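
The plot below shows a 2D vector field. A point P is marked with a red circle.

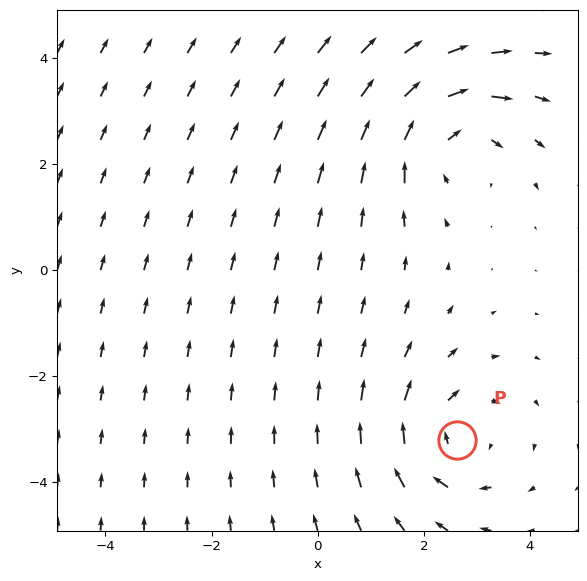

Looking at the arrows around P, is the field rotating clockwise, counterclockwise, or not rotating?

clockwise

Near P at (2.6, -3.2) the arrows circulate clockwise. The curl (z-component) there is about -4; negative curl means clockwise rotation.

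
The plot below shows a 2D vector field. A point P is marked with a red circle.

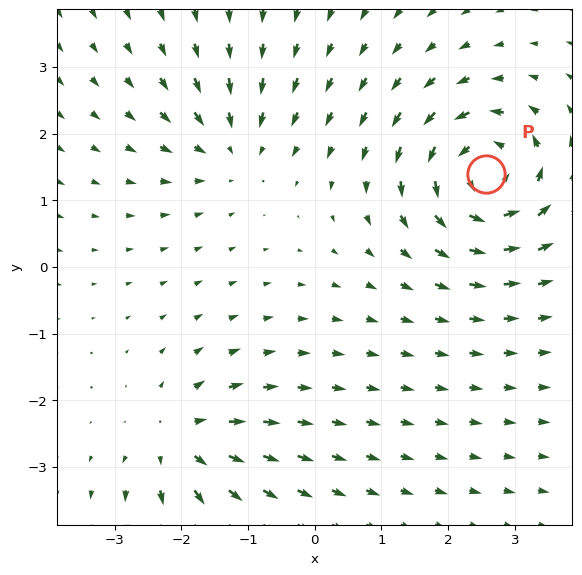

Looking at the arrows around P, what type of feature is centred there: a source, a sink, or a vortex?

At P (2.6, 1.4) the arrows circulate counterclockwise. Divergence ≈0, curl about +7 — near-zero divergence with nonzero curl is a vortex.

vortex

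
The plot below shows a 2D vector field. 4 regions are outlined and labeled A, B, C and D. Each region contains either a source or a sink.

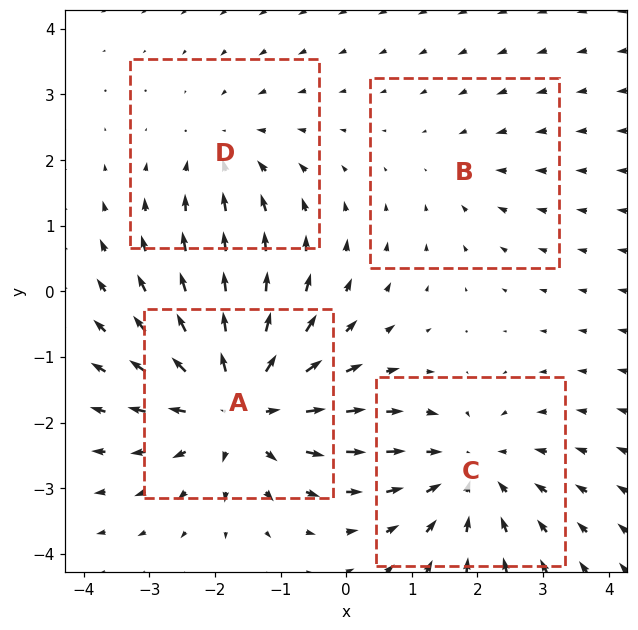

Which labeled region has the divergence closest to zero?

Divergence at each region's feature centre — A: about +6, B: about -2, C: about -4, D: about -3. Region B is closest to zero.

B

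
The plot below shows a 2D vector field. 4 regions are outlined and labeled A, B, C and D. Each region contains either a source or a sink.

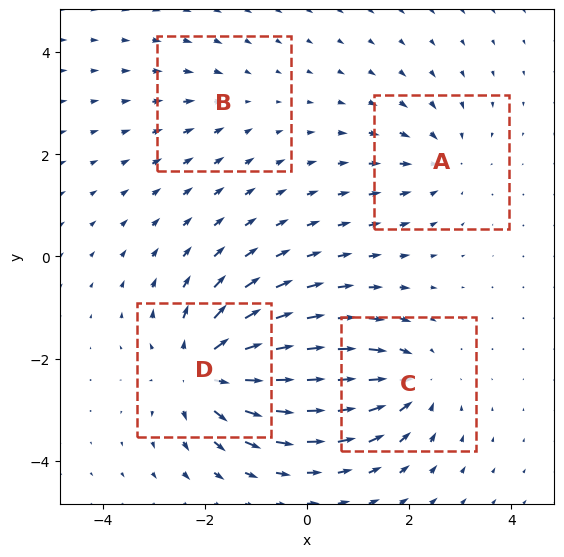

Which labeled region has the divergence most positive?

Divergence at each region's feature centre — A: about -4, B: about -2, C: about -5, D: about +7. Region D is most positive.

D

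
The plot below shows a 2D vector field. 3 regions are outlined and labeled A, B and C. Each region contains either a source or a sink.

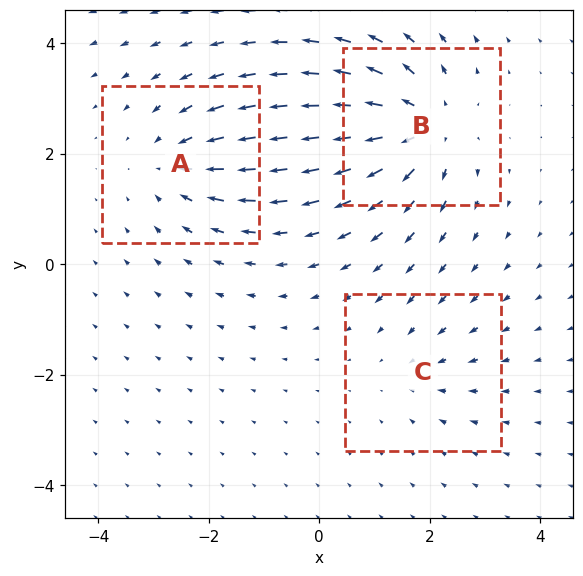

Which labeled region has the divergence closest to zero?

C

Divergence at each region's feature centre — A: about -3, B: about +4, C: about -2. Region C is closest to zero.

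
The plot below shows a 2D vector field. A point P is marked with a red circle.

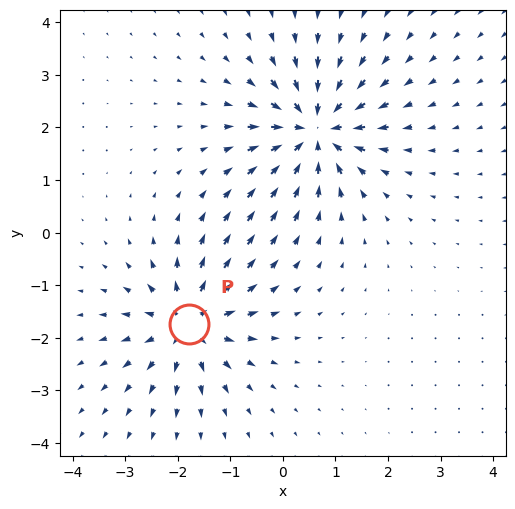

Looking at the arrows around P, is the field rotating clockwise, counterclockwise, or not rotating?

Near P at (-1.8, -1.7) the arrows show no circulation. The curl there is ≈0.

not rotating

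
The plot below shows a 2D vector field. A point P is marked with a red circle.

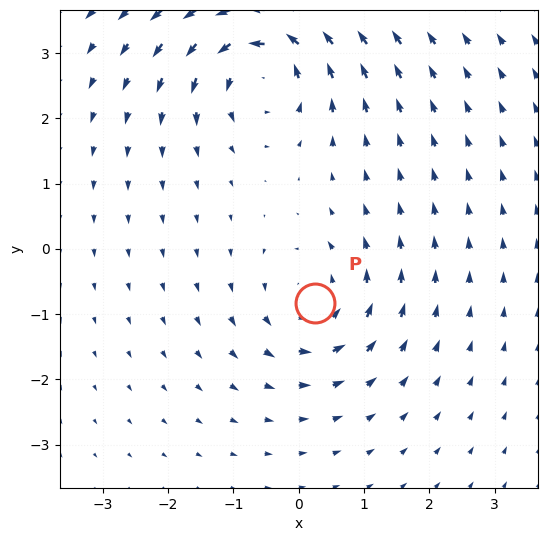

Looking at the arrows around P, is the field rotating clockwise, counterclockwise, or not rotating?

counterclockwise

Near P at (0.2, -0.8) the arrows circulate counterclockwise. The curl (z-component) there is about +4; positive curl means counterclockwise rotation.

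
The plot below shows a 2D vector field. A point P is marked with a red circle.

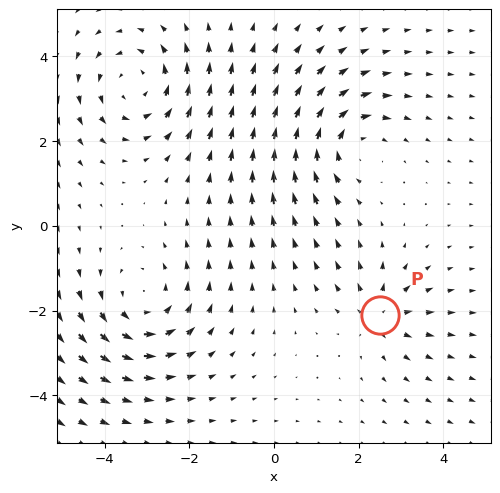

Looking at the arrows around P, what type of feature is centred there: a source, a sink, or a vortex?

source

At P (2.5, -2.1) the arrows spread outward. Divergence about +4, curl ≈0 — positive divergence with near-zero curl is a source.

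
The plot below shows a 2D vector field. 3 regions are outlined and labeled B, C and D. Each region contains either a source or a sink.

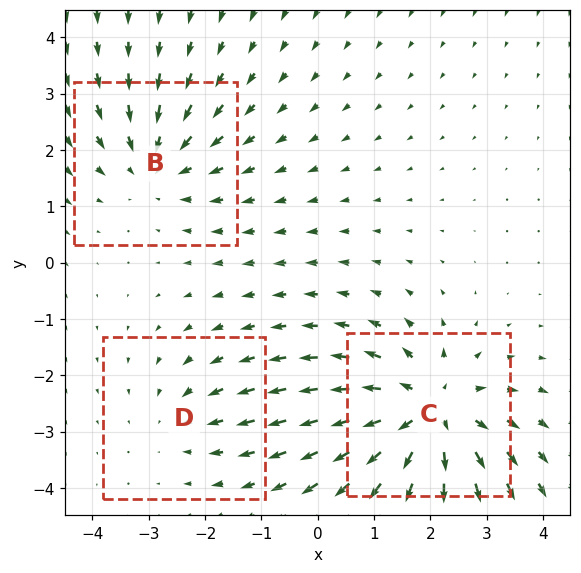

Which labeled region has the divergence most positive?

C

Divergence at each region's feature centre — B: about -3, C: about +5, D: about -2. Region C is most positive.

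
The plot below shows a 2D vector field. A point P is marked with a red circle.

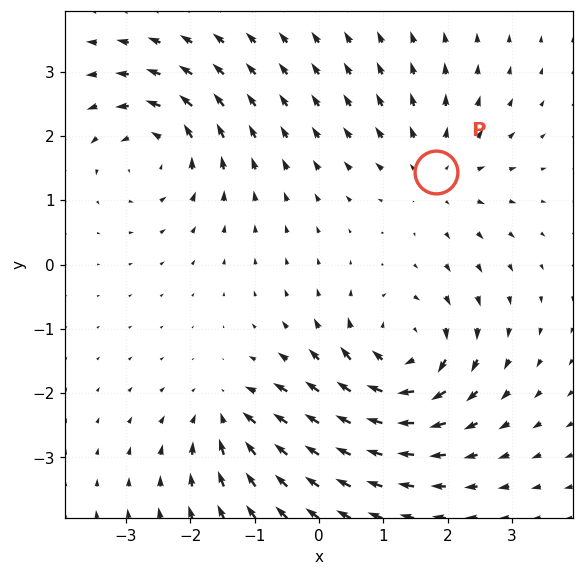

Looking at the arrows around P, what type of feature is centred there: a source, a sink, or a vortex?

source

At P (1.8, 1.4) the arrows spread outward. Divergence about +4, curl ≈0 — positive divergence with near-zero curl is a source.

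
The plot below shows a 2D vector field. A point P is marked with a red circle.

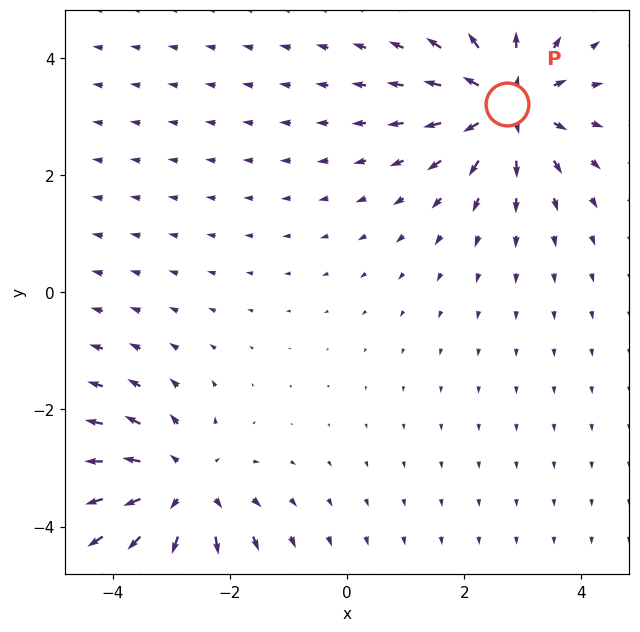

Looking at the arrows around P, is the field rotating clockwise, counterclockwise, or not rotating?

not rotating

Near P at (2.7, 3.2) the arrows show no circulation. The curl there is ≈0.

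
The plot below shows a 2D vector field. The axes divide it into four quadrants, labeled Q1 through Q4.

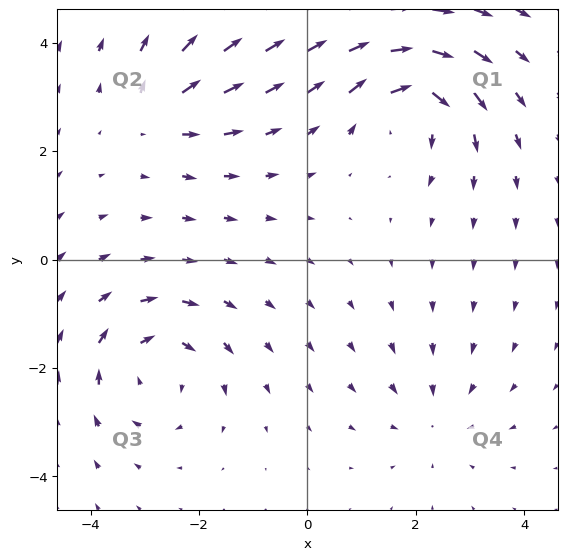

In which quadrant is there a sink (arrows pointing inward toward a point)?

Q4

The sink sits at approximately (2.4, -2.9), which lies in quadrant Q4. The divergence there is about -3, negative as expected for a sink.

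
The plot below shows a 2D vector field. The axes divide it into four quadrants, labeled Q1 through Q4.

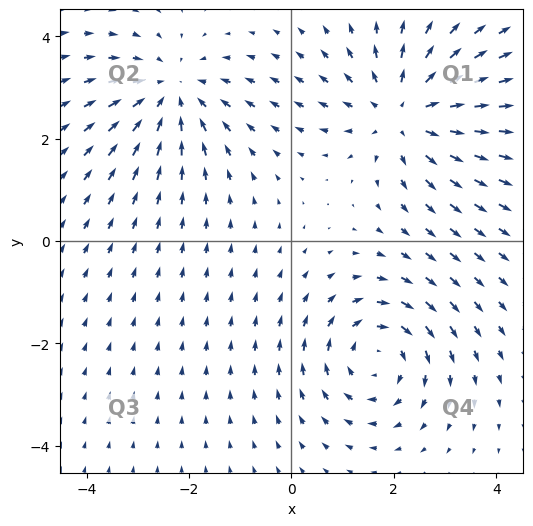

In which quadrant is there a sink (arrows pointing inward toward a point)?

Q2

The sink sits at approximately (-2.3, 2.9), which lies in quadrant Q2. The divergence there is about -4, negative as expected for a sink.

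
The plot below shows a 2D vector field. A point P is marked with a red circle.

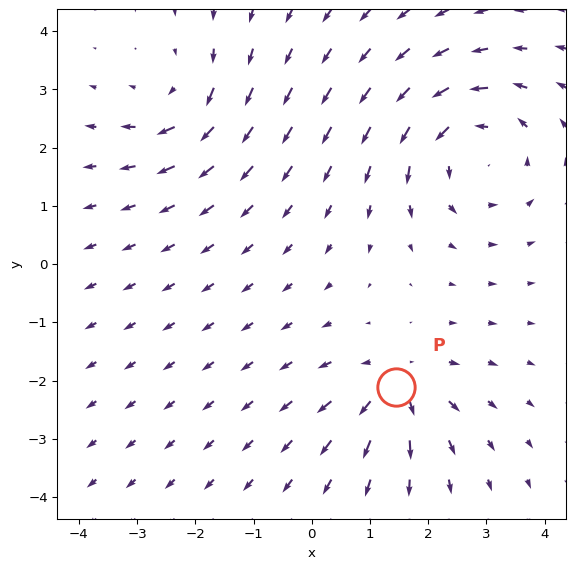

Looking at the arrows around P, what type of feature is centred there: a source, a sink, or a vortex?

source

At P (1.5, -2.1) the arrows spread outward. Divergence about +4, curl ≈0 — positive divergence with near-zero curl is a source.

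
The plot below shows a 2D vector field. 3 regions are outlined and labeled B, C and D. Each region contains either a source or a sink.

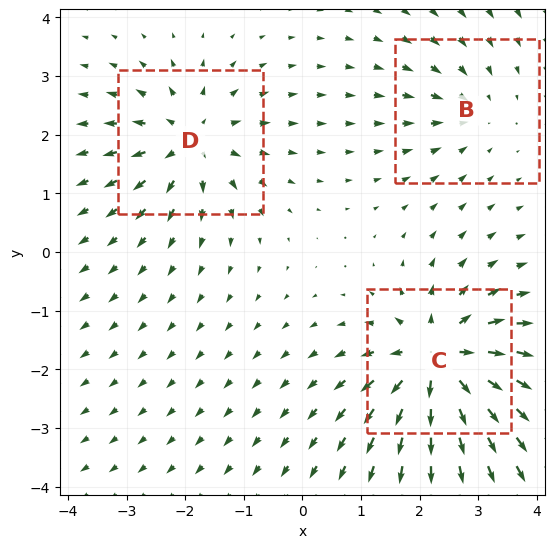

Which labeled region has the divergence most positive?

Divergence at each region's feature centre — B: about -2, C: about +6, D: about +4. Region C is most positive.

C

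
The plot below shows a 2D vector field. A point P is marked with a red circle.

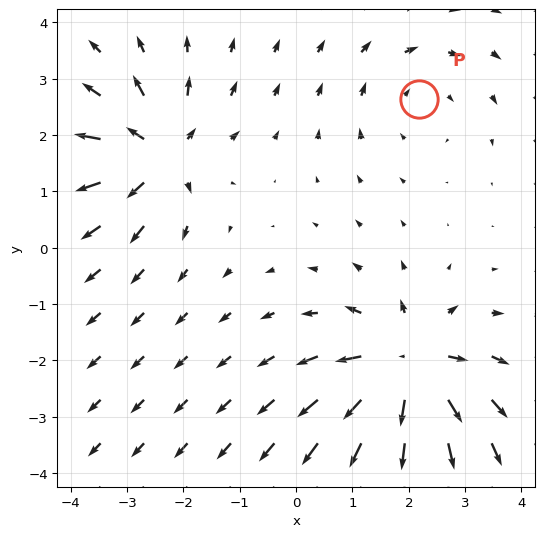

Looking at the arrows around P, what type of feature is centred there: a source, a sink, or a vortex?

vortex

At P (2.2, 2.6) the arrows circulate clockwise. Divergence ≈0, curl about -2 — near-zero divergence with nonzero curl is a vortex.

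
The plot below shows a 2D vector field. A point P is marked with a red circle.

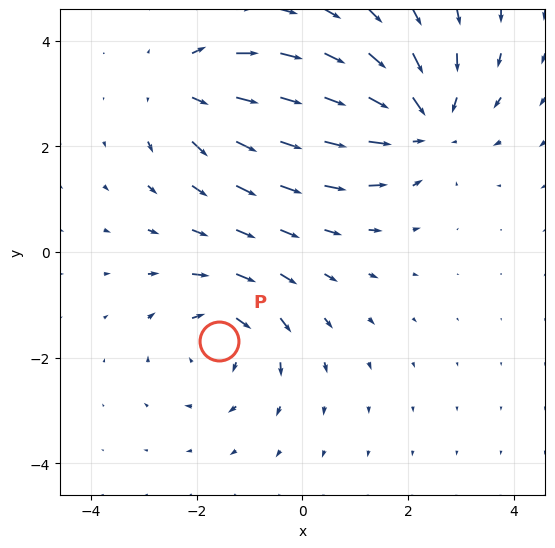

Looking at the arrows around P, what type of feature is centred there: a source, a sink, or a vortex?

At P (-1.6, -1.7) the arrows circulate clockwise. Divergence ≈0, curl about -3 — near-zero divergence with nonzero curl is a vortex.

vortex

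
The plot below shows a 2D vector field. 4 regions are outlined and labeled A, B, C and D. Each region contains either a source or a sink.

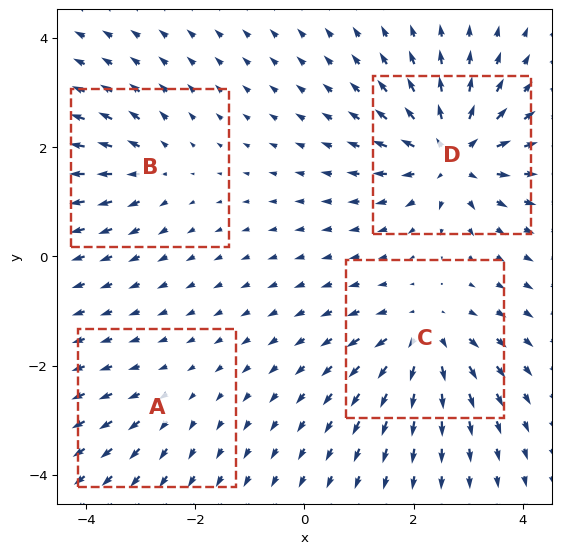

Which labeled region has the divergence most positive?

Divergence at each region's feature centre — A: about +2, B: about +4, C: about +6, D: about +9. Region D is most positive.

D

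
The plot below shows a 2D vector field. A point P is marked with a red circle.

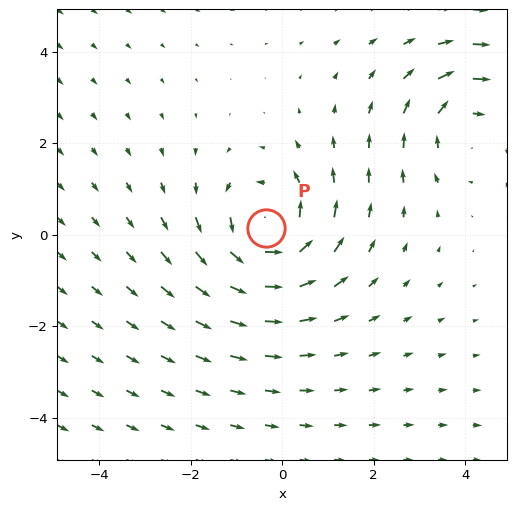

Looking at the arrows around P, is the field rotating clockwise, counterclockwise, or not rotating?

Near P at (-0.4, 0.1) the arrows circulate counterclockwise. The curl (z-component) there is about +4; positive curl means counterclockwise rotation.

counterclockwise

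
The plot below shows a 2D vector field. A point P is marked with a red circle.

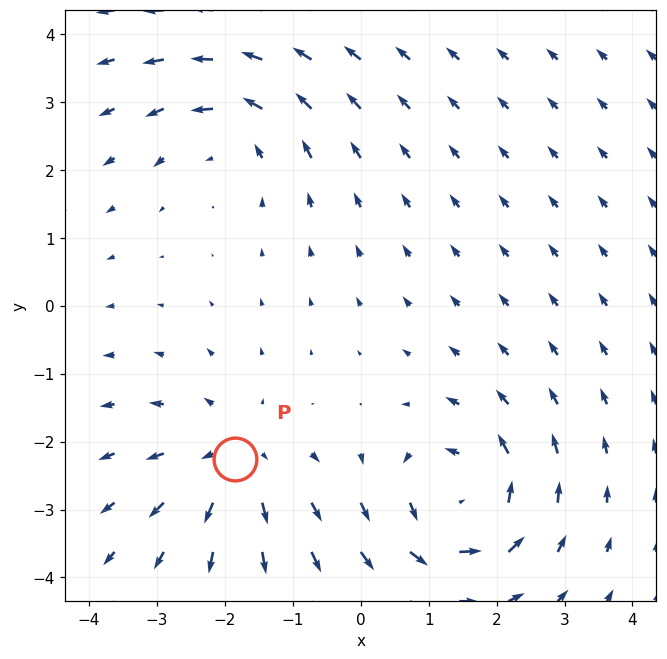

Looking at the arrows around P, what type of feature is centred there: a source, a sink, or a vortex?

At P (-1.9, -2.3) the arrows spread outward. Divergence about +4, curl ≈0 — positive divergence with near-zero curl is a source.

source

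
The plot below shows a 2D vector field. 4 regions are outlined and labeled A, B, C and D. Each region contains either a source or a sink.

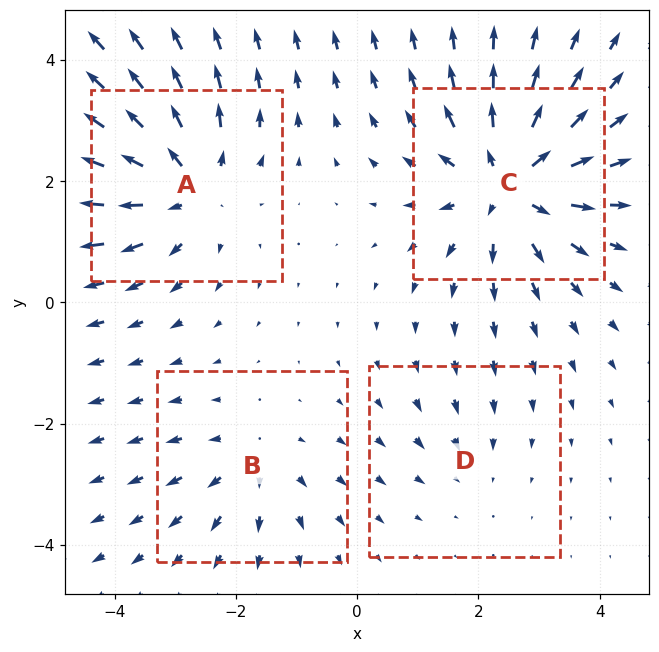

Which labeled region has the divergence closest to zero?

Divergence at each region's feature centre — A: about +5, B: about +3, C: about +7, D: about -2. Region D is closest to zero.

D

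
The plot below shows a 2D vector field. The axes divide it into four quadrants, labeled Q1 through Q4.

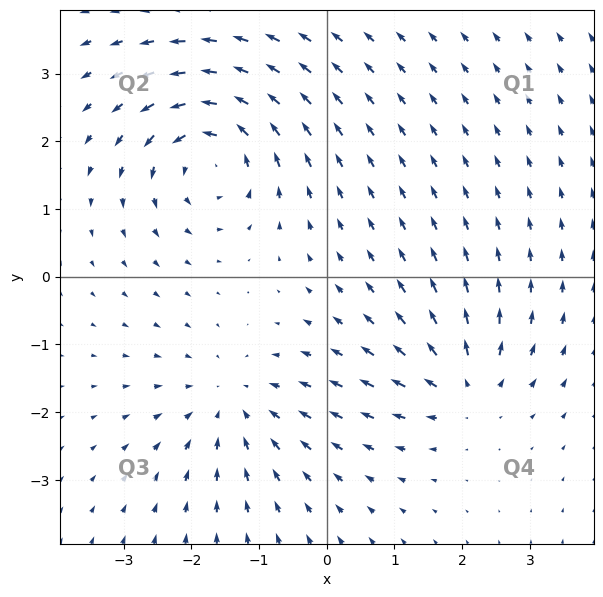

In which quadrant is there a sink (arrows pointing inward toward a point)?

Q3

The sink sits at approximately (-1.4, -1.9), which lies in quadrant Q3. The divergence there is about -3, negative as expected for a sink.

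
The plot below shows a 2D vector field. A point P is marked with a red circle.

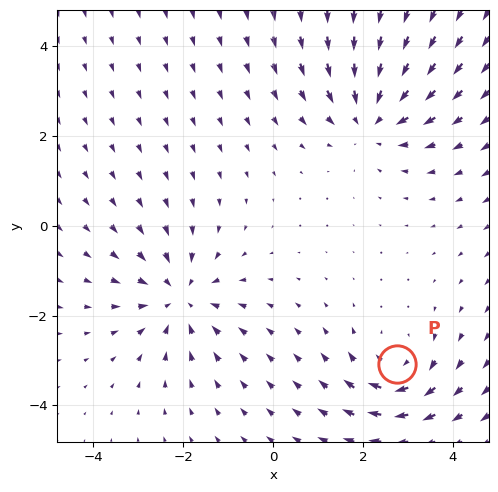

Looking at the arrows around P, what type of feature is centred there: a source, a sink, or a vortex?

At P (2.8, -3.1) the arrows circulate clockwise. Divergence ≈0, curl about -4 — near-zero divergence with nonzero curl is a vortex.

vortex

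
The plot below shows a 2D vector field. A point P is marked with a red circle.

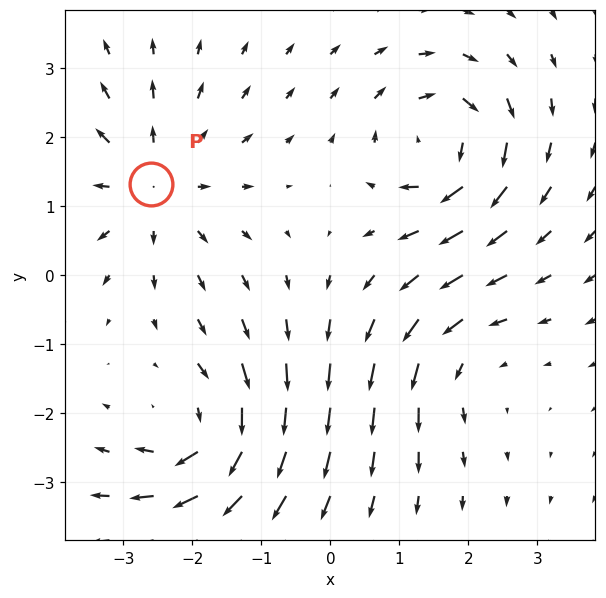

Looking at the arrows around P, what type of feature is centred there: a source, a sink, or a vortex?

At P (-2.6, 1.3) the arrows spread outward. Divergence about +4, curl ≈0 — positive divergence with near-zero curl is a source.

source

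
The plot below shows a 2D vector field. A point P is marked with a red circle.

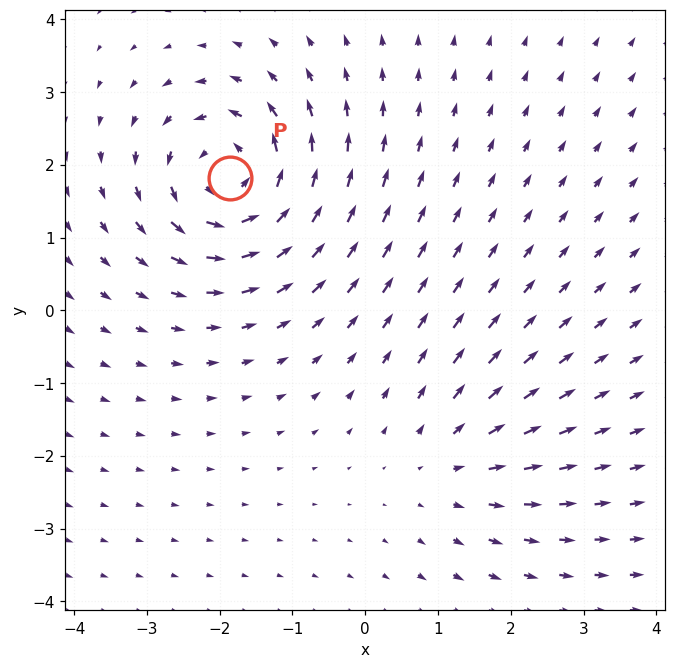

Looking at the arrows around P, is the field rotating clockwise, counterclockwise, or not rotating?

Near P at (-1.9, 1.8) the arrows circulate counterclockwise. The curl (z-component) there is about +5; positive curl means counterclockwise rotation.

counterclockwise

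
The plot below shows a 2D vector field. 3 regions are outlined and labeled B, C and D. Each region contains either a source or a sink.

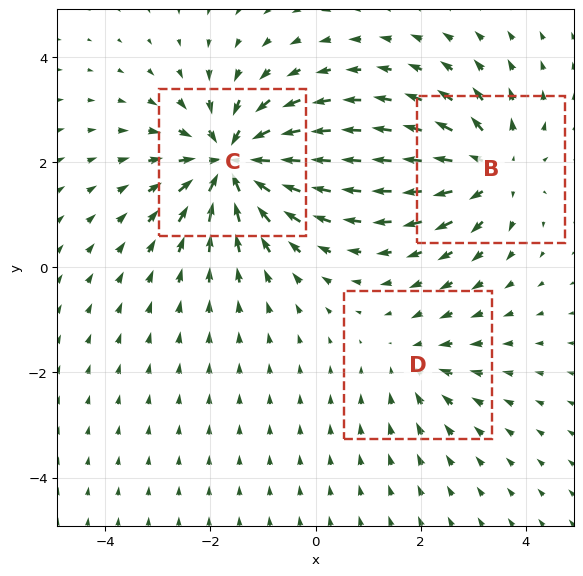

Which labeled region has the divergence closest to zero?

D

Divergence at each region's feature centre — B: about +4, C: about -6, D: about -2. Region D is closest to zero.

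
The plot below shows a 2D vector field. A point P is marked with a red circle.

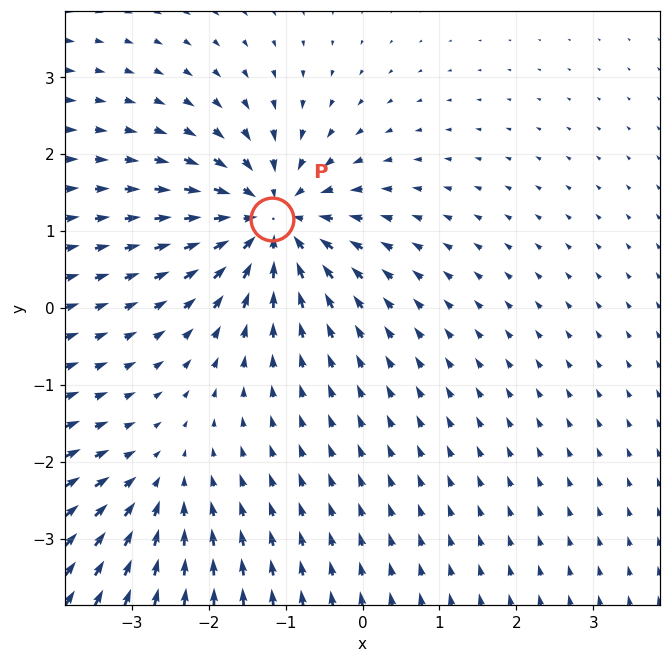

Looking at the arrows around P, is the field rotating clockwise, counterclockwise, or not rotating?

not rotating

Near P at (-1.2, 1.2) the arrows show no circulation. The curl there is ≈0.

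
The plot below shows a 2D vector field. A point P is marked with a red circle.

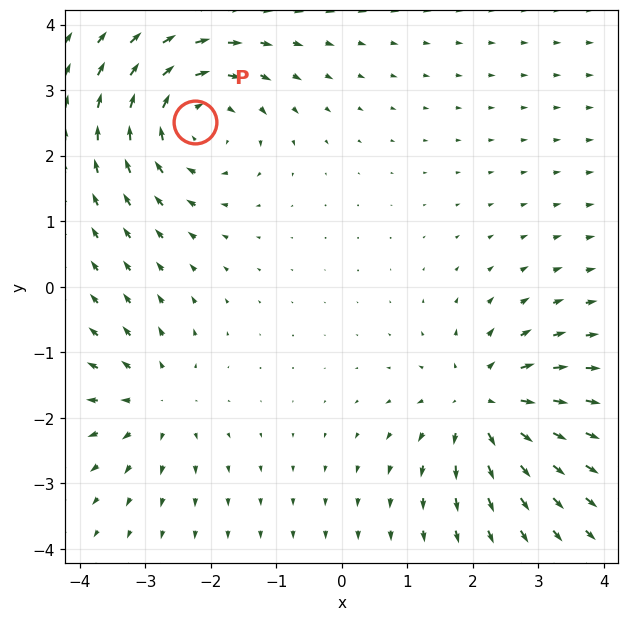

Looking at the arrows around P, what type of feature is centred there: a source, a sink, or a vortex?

At P (-2.2, 2.5) the arrows circulate clockwise. Divergence ≈0, curl about -5 — near-zero divergence with nonzero curl is a vortex.

vortex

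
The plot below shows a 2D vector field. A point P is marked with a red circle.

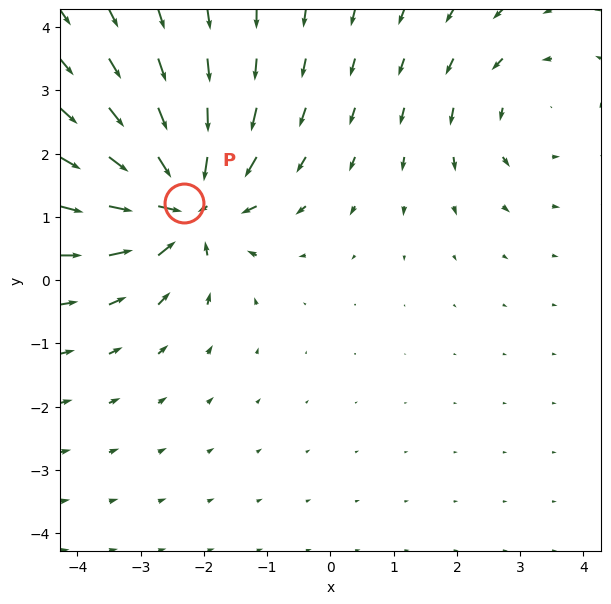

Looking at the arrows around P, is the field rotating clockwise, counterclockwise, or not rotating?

Near P at (-2.3, 1.2) the arrows show no circulation. The curl there is ≈0.

not rotating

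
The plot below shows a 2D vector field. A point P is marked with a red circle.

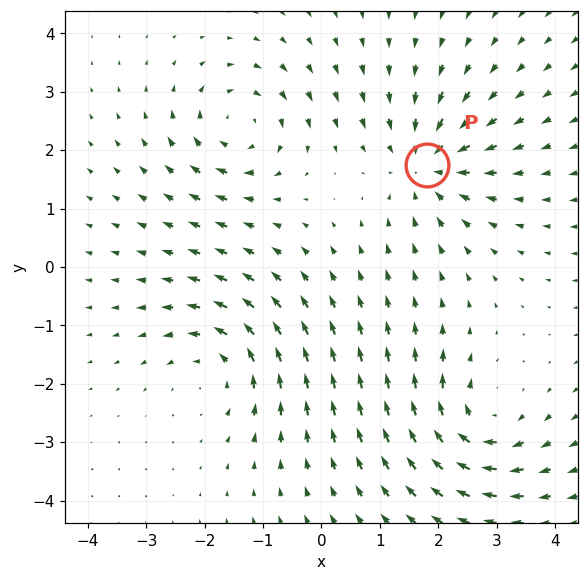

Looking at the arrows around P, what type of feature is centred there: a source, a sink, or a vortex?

sink

At P (1.8, 1.8) the arrows converge inward. Divergence about -6, curl ≈0 — negative divergence with near-zero curl is a sink.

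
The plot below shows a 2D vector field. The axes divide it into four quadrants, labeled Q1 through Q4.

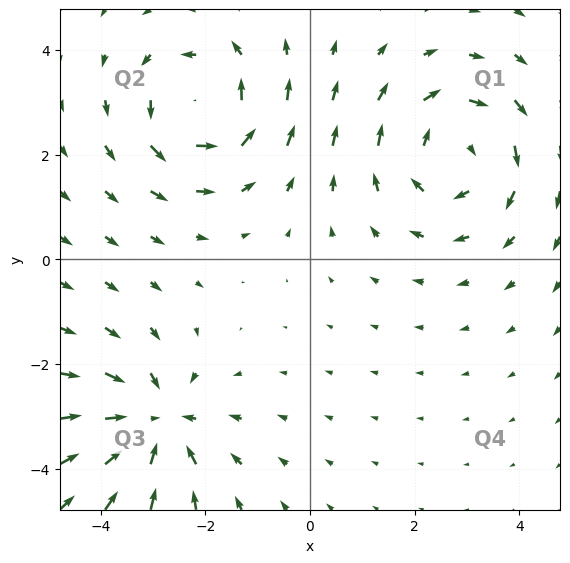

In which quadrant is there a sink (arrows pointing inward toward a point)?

Q3

The sink sits at approximately (-3.0, -3.1), which lies in quadrant Q3. The divergence there is about -5, negative as expected for a sink.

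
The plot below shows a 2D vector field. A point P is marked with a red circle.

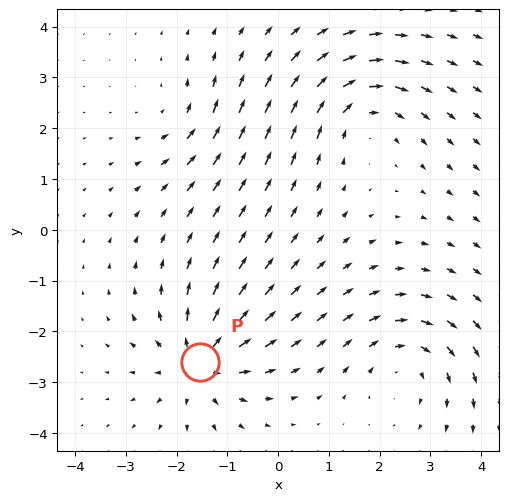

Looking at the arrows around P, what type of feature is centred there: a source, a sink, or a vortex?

source

At P (-1.5, -2.6) the arrows spread outward. Divergence about +6, curl ≈0 — positive divergence with near-zero curl is a source.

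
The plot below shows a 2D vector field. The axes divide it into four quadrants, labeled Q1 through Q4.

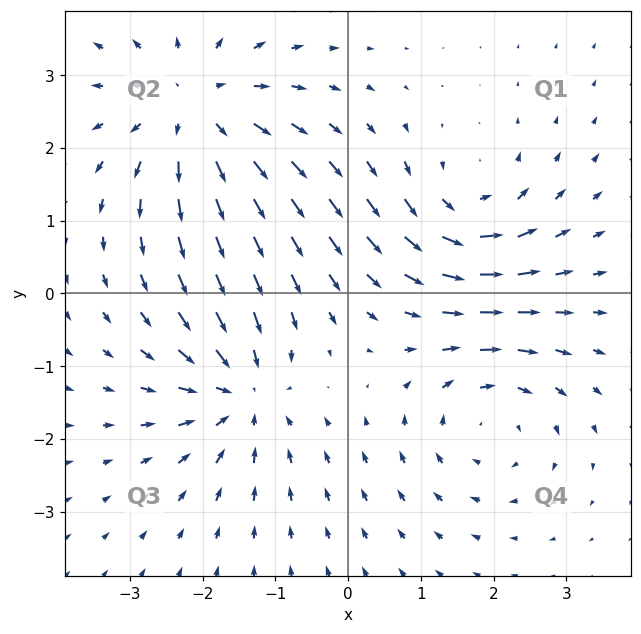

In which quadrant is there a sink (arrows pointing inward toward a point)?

Q3

The sink sits at approximately (-1.5, -1.4), which lies in quadrant Q3. The divergence there is about -4, negative as expected for a sink.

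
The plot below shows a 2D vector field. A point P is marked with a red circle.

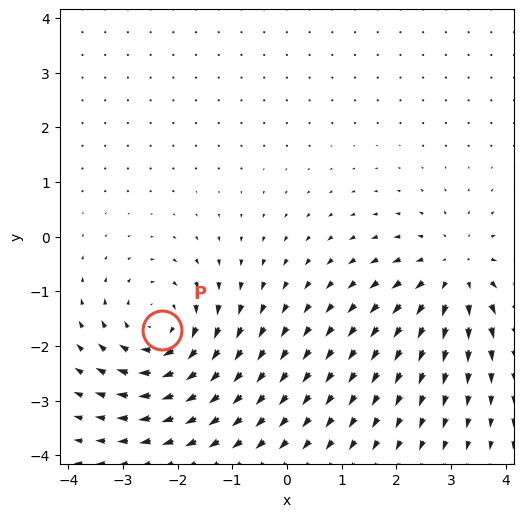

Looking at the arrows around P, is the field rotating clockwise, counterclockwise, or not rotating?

clockwise

Near P at (-2.3, -1.7) the arrows circulate clockwise. The curl (z-component) there is about -4; negative curl means clockwise rotation.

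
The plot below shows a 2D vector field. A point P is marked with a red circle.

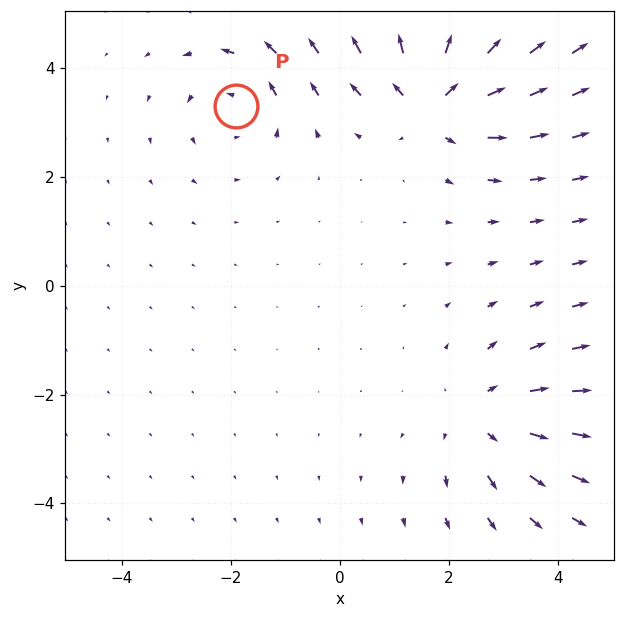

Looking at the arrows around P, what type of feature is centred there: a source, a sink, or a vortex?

At P (-1.9, 3.3) the arrows circulate counterclockwise. Divergence ≈0, curl about +4 — near-zero divergence with nonzero curl is a vortex.

vortex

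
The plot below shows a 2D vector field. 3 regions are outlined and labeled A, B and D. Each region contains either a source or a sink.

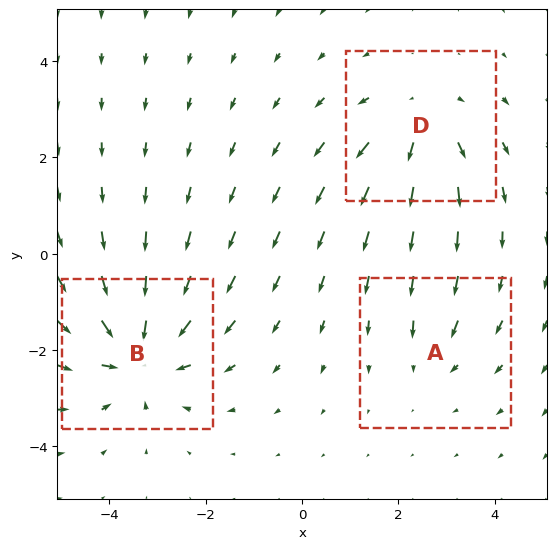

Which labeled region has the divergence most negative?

B

Divergence at each region's feature centre — A: about -2, B: about -4, D: about +3. Region B is most negative.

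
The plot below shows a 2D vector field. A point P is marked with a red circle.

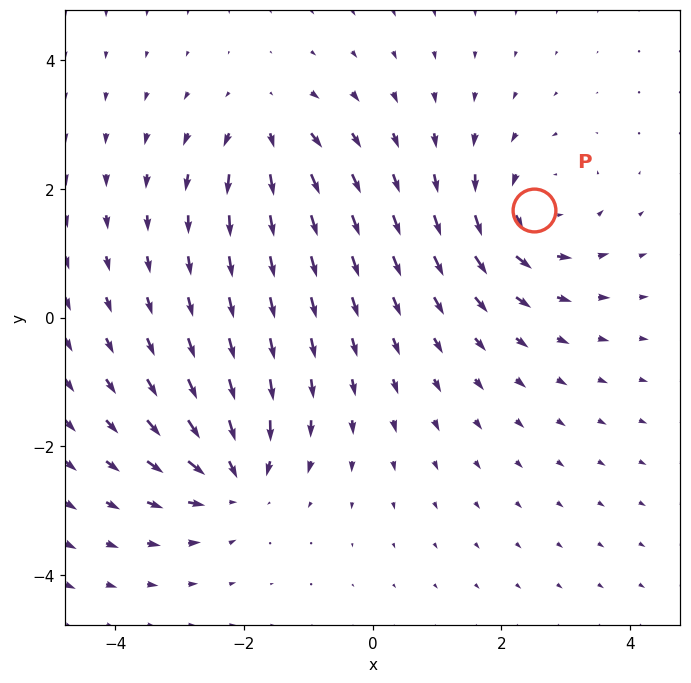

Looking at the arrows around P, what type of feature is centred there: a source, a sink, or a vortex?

At P (2.5, 1.7) the arrows circulate counterclockwise. Divergence ≈0, curl about +5 — near-zero divergence with nonzero curl is a vortex.

vortex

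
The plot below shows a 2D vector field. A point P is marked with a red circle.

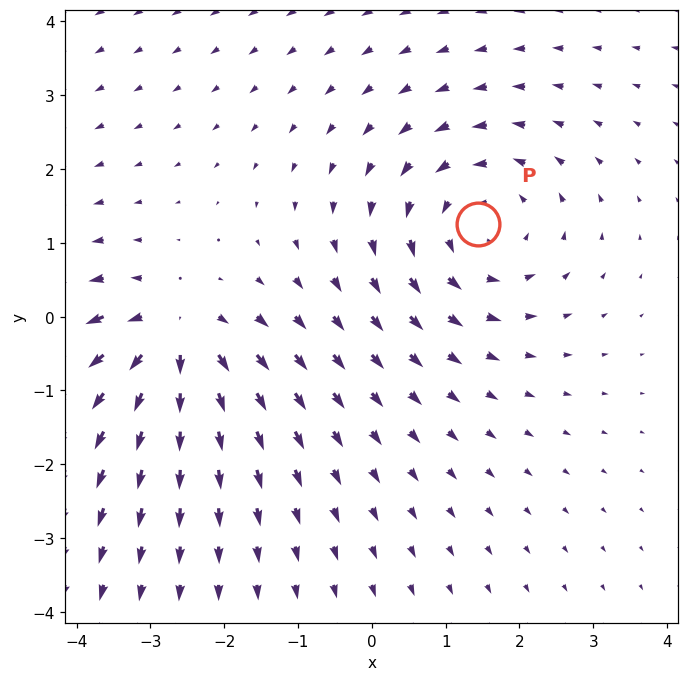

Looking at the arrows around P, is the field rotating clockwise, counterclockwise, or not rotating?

Near P at (1.4, 1.3) the arrows circulate counterclockwise. The curl (z-component) there is about +4; positive curl means counterclockwise rotation.

counterclockwise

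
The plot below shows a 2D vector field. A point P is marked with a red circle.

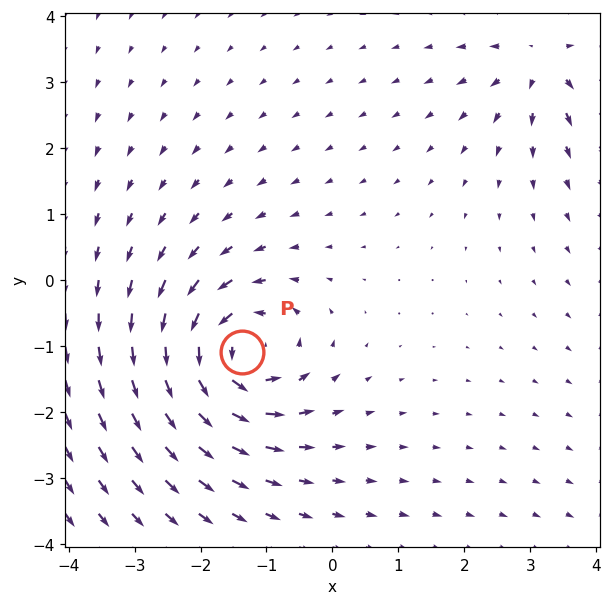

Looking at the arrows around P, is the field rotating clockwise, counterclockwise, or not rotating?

counterclockwise

Near P at (-1.4, -1.1) the arrows circulate counterclockwise. The curl (z-component) there is about +7; positive curl means counterclockwise rotation.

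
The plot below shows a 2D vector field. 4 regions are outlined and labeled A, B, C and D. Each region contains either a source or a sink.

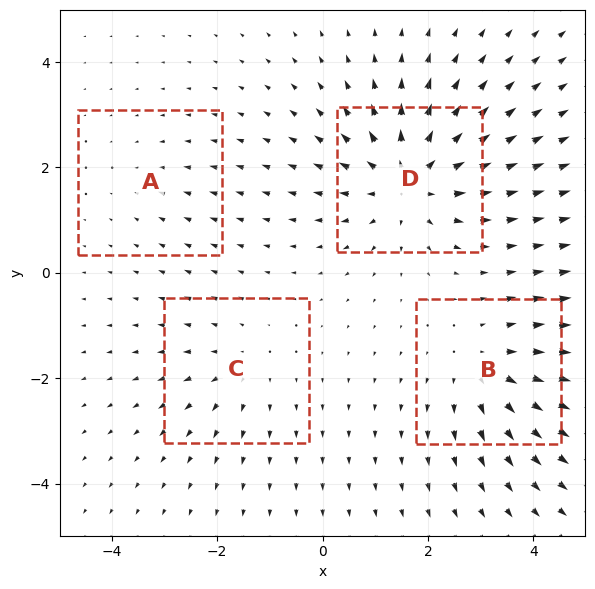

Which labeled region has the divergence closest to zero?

Divergence at each region's feature centre — A: about -2, B: about +4, C: about +3, D: about +6. Region A is closest to zero.

A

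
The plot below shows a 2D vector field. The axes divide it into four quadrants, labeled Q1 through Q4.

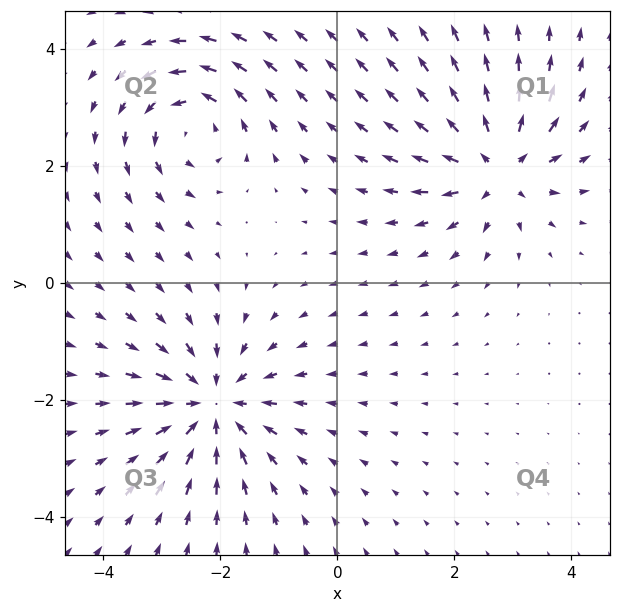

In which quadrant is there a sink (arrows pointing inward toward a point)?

Q3

The sink sits at approximately (-2.1, -2.1), which lies in quadrant Q3. The divergence there is about -5, negative as expected for a sink.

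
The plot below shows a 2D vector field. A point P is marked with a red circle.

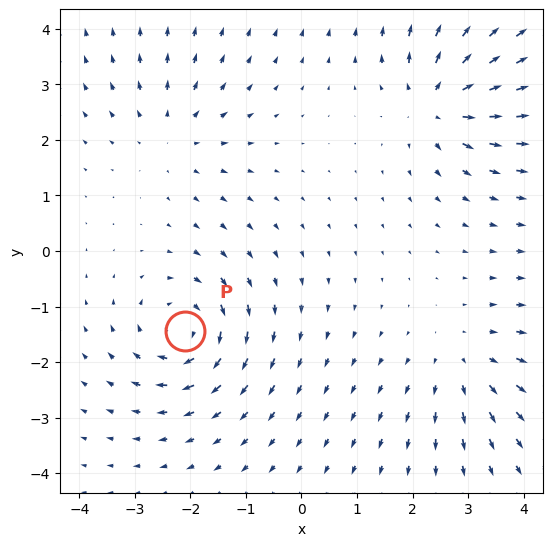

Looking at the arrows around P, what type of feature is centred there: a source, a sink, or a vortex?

vortex

At P (-2.1, -1.4) the arrows circulate clockwise. Divergence ≈0, curl about -5 — near-zero divergence with nonzero curl is a vortex.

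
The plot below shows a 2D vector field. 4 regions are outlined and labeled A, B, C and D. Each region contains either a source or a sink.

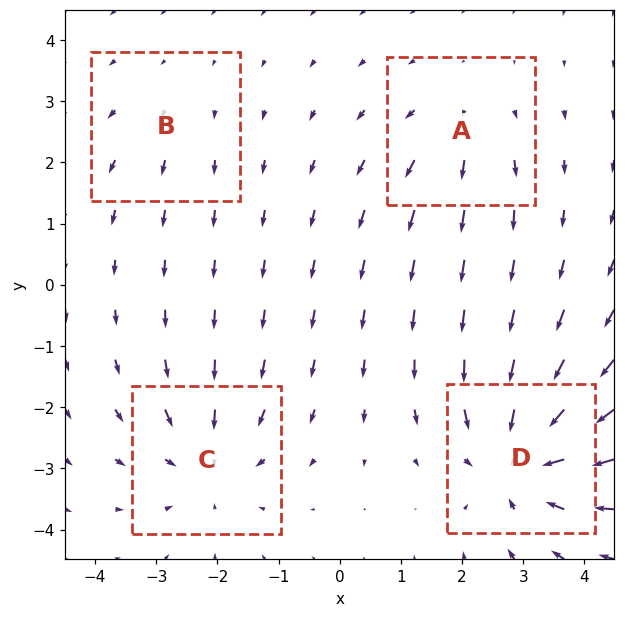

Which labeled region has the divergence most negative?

Divergence at each region's feature centre — A: about +3, B: about +2, C: about -4, D: about -6. Region D is most negative.

D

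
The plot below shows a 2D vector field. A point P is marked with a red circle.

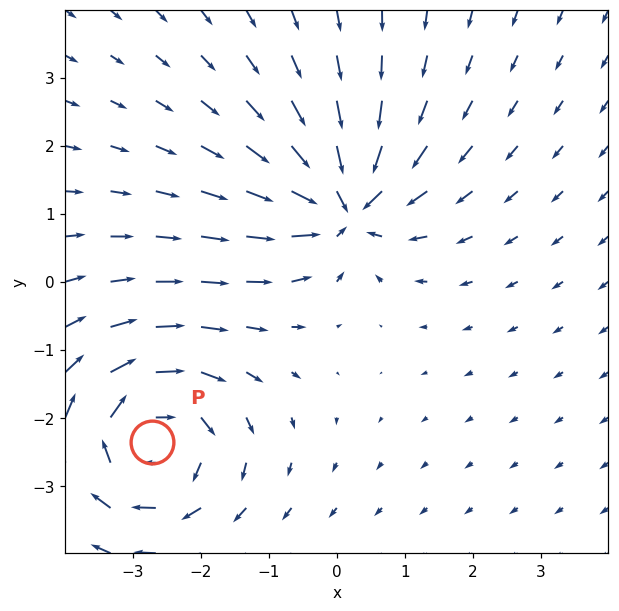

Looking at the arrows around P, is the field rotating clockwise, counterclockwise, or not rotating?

clockwise

Near P at (-2.7, -2.4) the arrows circulate clockwise. The curl (z-component) there is about -5; negative curl means clockwise rotation.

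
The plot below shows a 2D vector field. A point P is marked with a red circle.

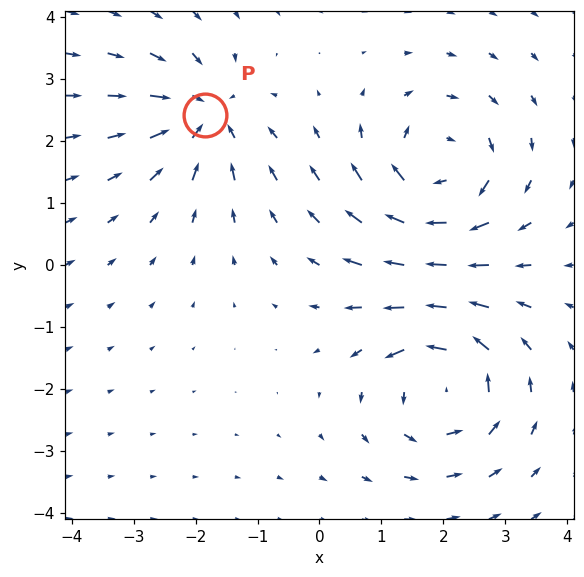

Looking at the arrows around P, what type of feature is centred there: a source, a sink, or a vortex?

At P (-1.9, 2.4) the arrows converge inward. Divergence about -5, curl ≈0 — negative divergence with near-zero curl is a sink.

sink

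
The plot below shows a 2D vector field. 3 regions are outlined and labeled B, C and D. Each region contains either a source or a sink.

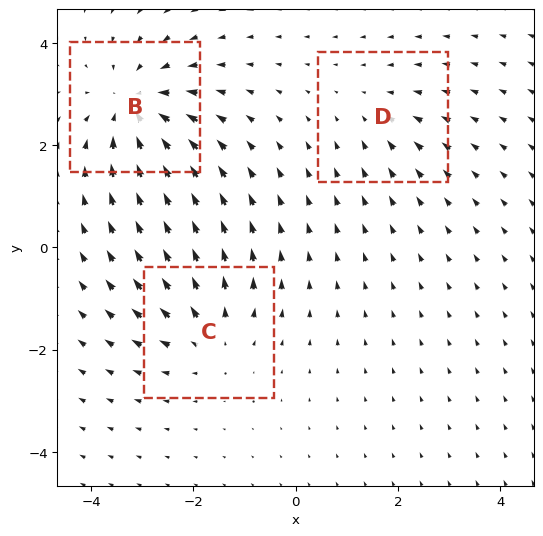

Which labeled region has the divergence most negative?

Divergence at each region's feature centre — B: about -4, C: about +3, D: about -2. Region B is most negative.

B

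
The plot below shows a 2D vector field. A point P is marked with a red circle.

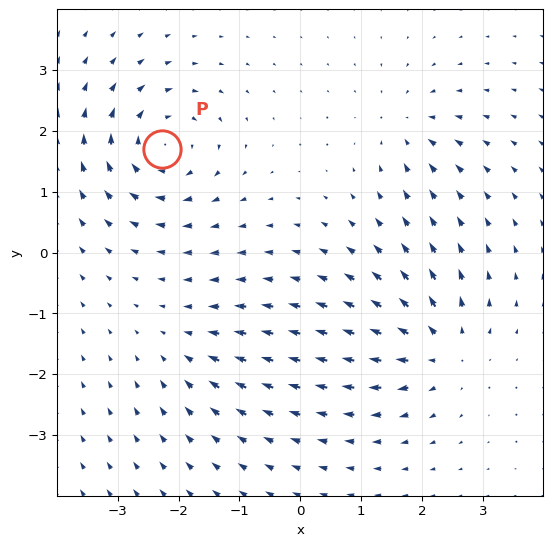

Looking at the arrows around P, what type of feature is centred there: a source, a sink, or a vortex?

At P (-2.3, 1.7) the arrows circulate clockwise. Divergence ≈0, curl about -6 — near-zero divergence with nonzero curl is a vortex.

vortex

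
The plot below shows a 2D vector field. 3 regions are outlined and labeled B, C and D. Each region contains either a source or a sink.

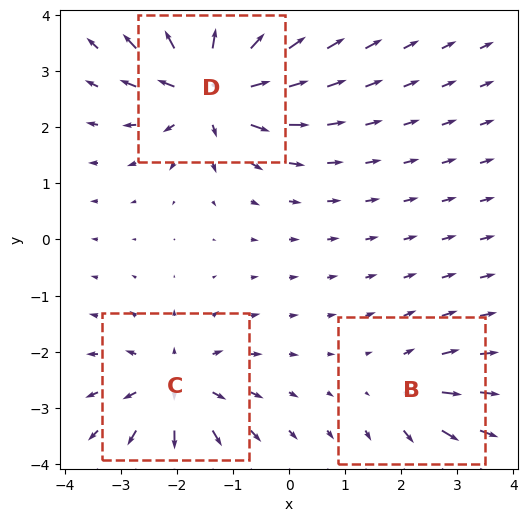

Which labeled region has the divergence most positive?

Divergence at each region's feature centre — B: about +3, C: about +4, D: about +6. Region D is most positive.

D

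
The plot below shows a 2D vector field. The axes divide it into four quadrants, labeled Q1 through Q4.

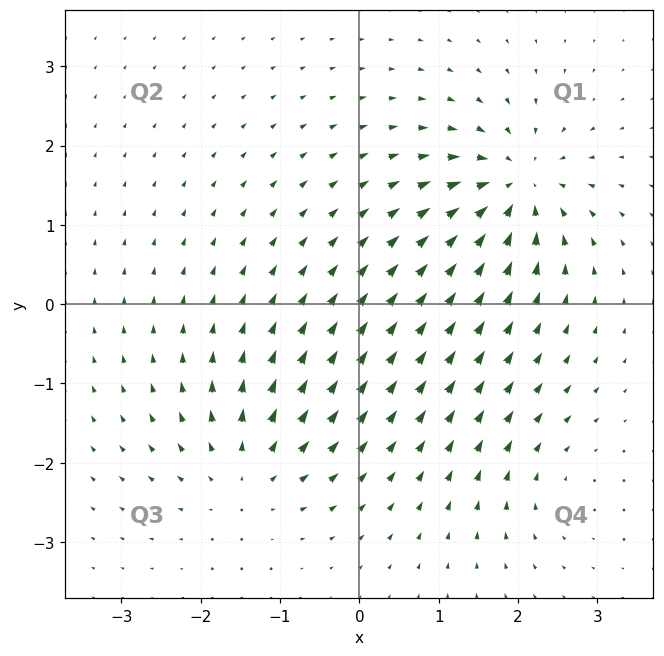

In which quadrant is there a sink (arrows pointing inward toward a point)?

Q1

The sink sits at approximately (2.0, 1.5), which lies in quadrant Q1. The divergence there is about -7, negative as expected for a sink.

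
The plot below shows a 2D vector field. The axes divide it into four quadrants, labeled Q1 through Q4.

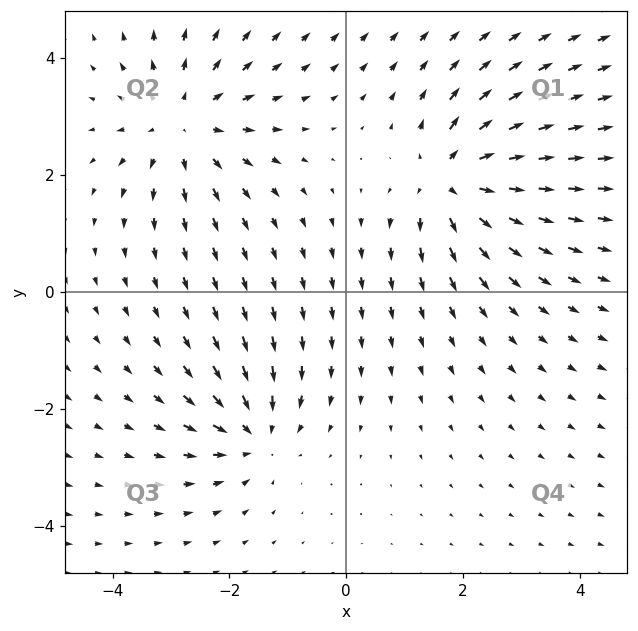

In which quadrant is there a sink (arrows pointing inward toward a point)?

Q3

The sink sits at approximately (-1.6, -2.4), which lies in quadrant Q3. The divergence there is about -5, negative as expected for a sink.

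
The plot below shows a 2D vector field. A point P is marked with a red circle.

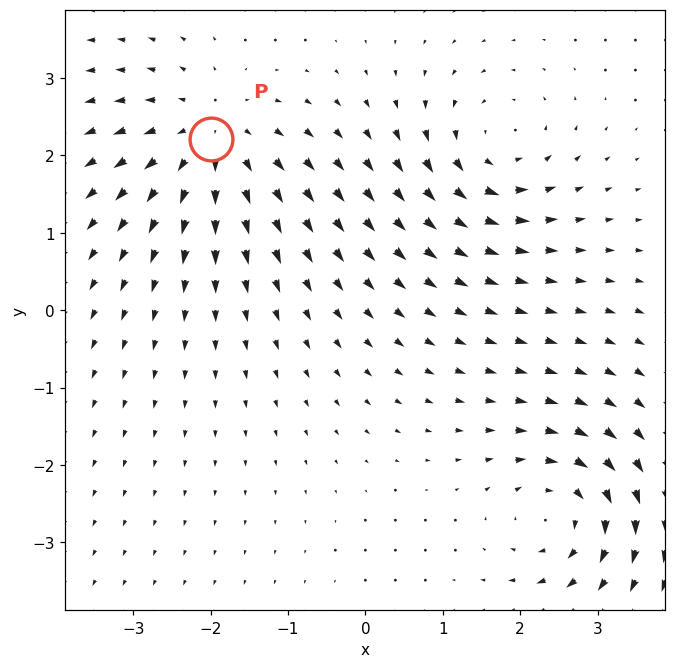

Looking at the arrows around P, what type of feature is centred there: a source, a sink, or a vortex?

source

At P (-2.0, 2.2) the arrows spread outward. Divergence about +5, curl ≈0 — positive divergence with near-zero curl is a source.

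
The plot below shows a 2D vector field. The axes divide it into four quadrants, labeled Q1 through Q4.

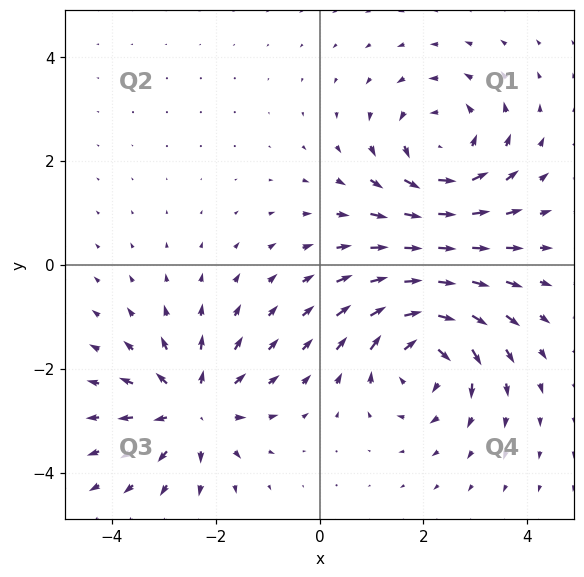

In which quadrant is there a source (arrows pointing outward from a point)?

Q3

The source sits at approximately (-2.4, -2.8), which lies in quadrant Q3. The divergence there is about +4, positive as expected for a source.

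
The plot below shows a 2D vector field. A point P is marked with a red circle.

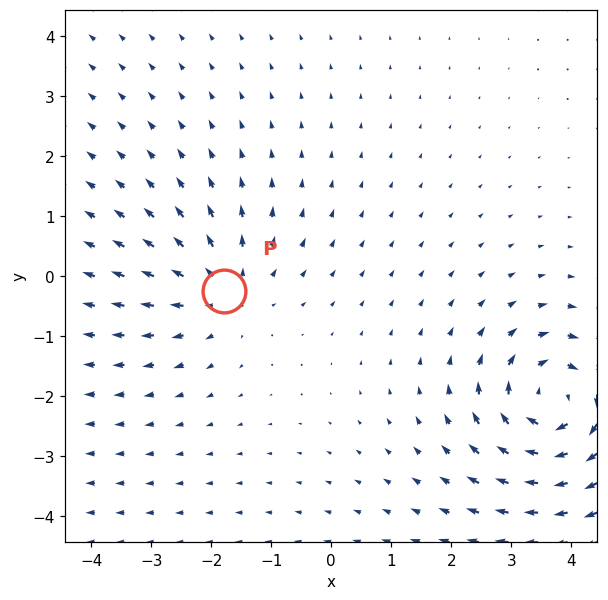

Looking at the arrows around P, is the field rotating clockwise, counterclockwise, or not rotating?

Near P at (-1.8, -0.3) the arrows show no circulation. The curl there is ≈0.

not rotating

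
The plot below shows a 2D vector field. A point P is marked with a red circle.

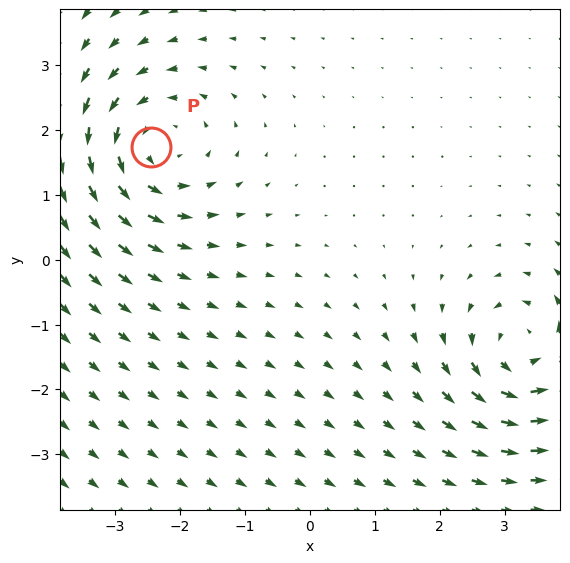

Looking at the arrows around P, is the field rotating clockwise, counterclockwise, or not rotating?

counterclockwise

Near P at (-2.4, 1.7) the arrows circulate counterclockwise. The curl (z-component) there is about +4; positive curl means counterclockwise rotation.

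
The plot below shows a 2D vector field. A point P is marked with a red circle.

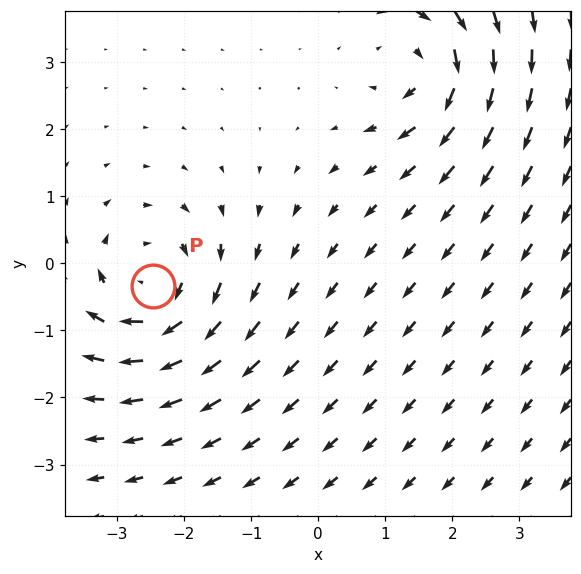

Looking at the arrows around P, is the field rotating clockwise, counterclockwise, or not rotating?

clockwise

Near P at (-2.5, -0.3) the arrows circulate clockwise. The curl (z-component) there is about -5; negative curl means clockwise rotation.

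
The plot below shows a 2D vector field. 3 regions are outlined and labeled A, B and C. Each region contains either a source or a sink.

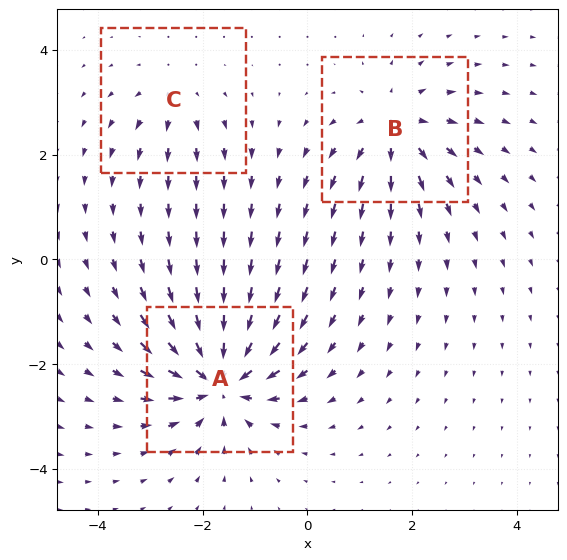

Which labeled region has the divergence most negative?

Divergence at each region's feature centre — A: about -6, B: about +4, C: about +2. Region A is most negative.

A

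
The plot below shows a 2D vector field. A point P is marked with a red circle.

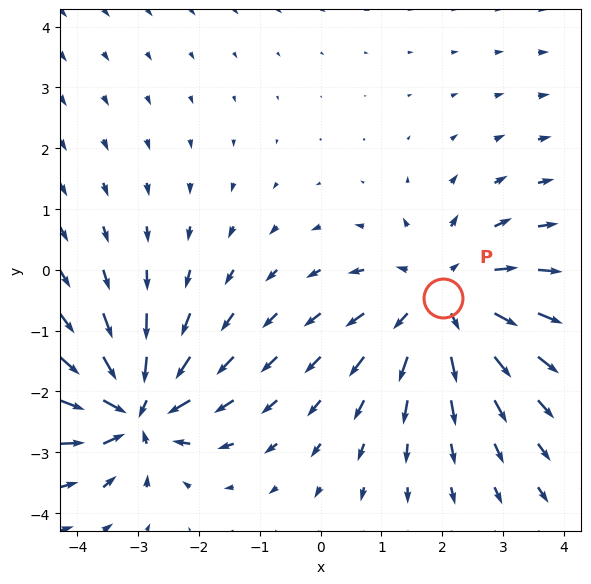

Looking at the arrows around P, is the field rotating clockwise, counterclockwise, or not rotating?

Near P at (2.0, -0.5) the arrows show no circulation. The curl there is ≈0.

not rotating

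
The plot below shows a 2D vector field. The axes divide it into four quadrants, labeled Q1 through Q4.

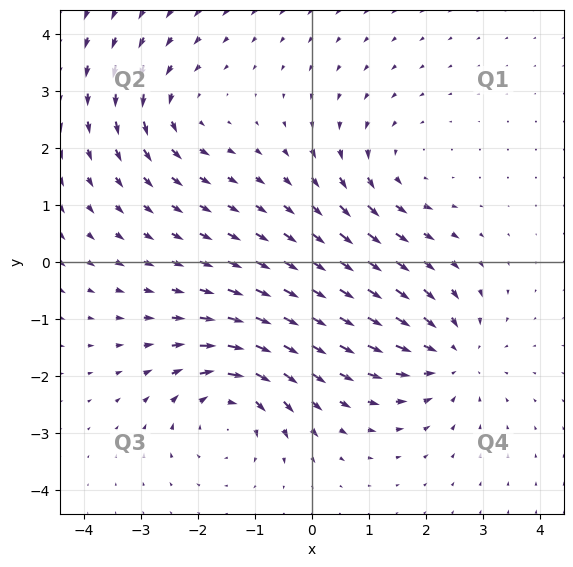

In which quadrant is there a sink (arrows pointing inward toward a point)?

Q4

The sink sits at approximately (2.4, -1.6), which lies in quadrant Q4. The divergence there is about -4, negative as expected for a sink.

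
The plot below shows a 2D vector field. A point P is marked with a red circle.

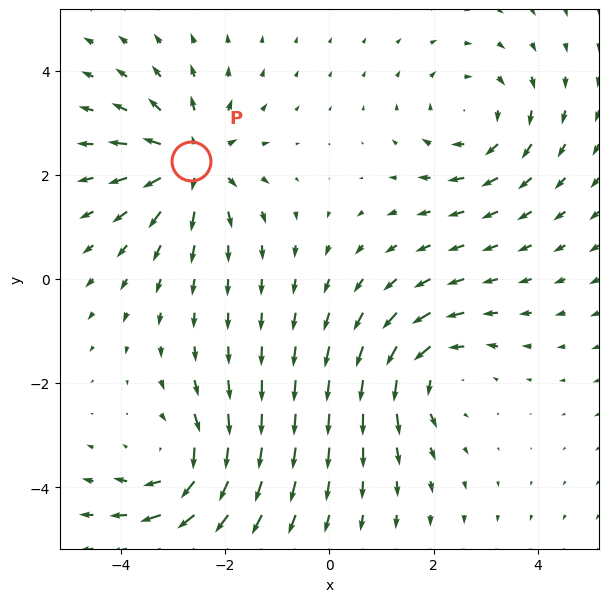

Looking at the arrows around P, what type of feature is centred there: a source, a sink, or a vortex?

At P (-2.6, 2.3) the arrows spread outward. Divergence about +5, curl ≈0 — positive divergence with near-zero curl is a source.

source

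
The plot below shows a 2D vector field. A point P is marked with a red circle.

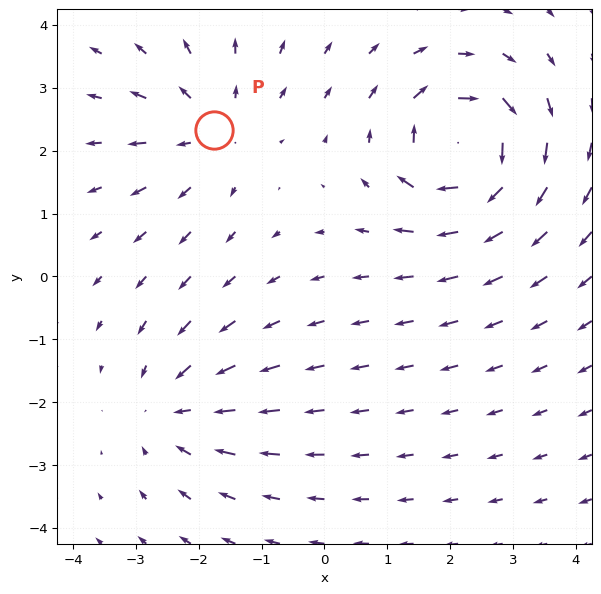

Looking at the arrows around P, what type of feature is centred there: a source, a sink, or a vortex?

source

At P (-1.8, 2.3) the arrows spread outward. Divergence about +3, curl ≈0 — positive divergence with near-zero curl is a source.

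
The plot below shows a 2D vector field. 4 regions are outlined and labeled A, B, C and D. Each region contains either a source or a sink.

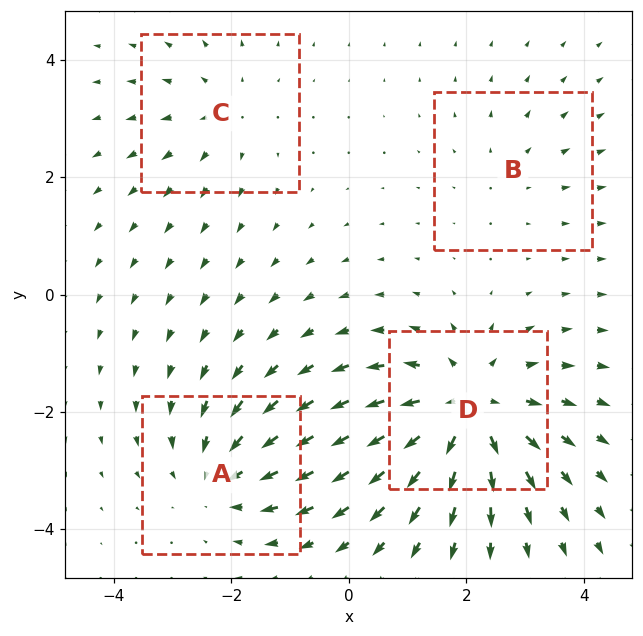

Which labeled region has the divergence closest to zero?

Divergence at each region's feature centre — A: about -4, B: about +2, C: about +3, D: about +7. Region B is closest to zero.

B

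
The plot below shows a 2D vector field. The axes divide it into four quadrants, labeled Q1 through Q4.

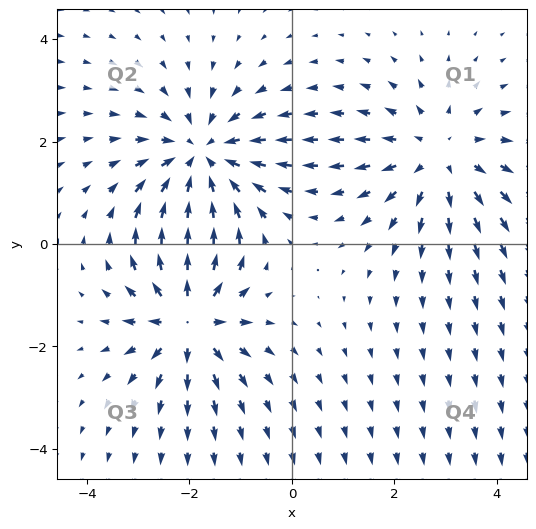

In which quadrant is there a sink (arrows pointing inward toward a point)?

Q2

The sink sits at approximately (-1.8, 1.7), which lies in quadrant Q2. The divergence there is about -3, negative as expected for a sink.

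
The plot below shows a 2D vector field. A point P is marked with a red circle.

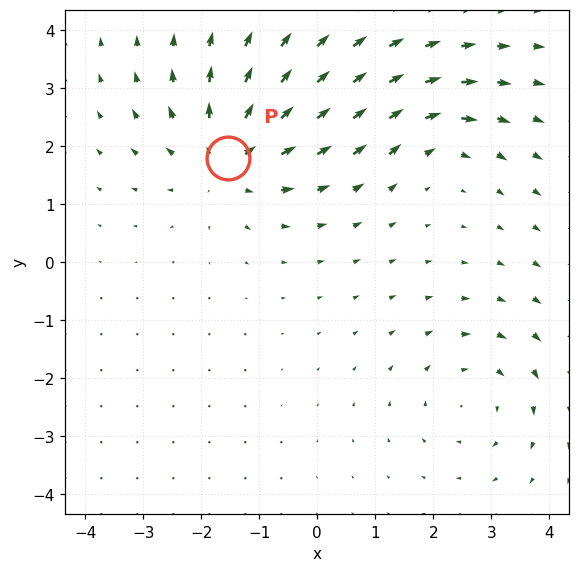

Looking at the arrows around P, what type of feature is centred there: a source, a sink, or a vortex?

source

At P (-1.5, 1.8) the arrows spread outward. Divergence about +5, curl ≈0 — positive divergence with near-zero curl is a source.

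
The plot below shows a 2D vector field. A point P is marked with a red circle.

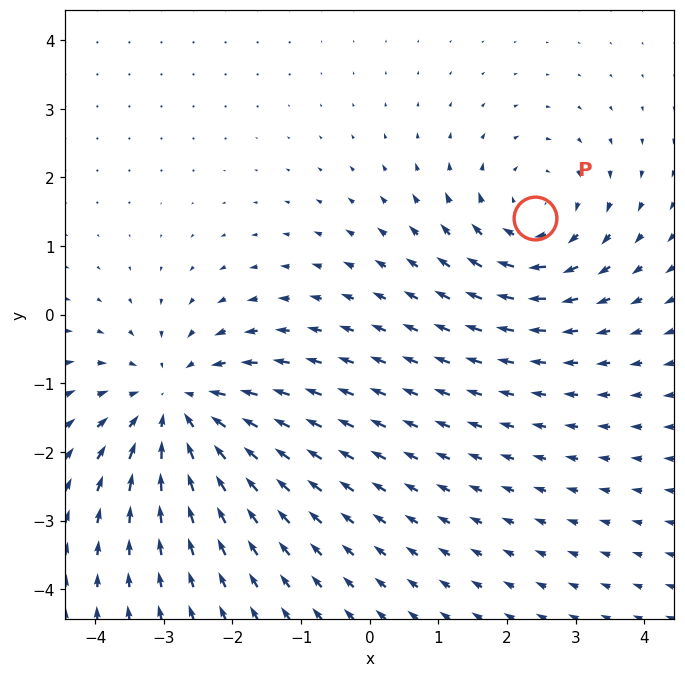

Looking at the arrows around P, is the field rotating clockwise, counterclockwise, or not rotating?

clockwise

Near P at (2.4, 1.4) the arrows circulate clockwise. The curl (z-component) there is about -3; negative curl means clockwise rotation.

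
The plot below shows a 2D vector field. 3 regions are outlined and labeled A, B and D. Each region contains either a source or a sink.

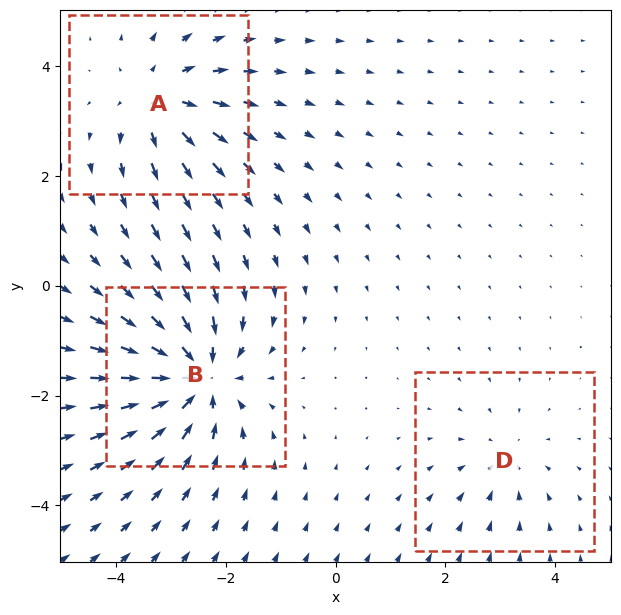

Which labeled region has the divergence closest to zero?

D

Divergence at each region's feature centre — A: about +4, B: about -5, D: about -2. Region D is closest to zero.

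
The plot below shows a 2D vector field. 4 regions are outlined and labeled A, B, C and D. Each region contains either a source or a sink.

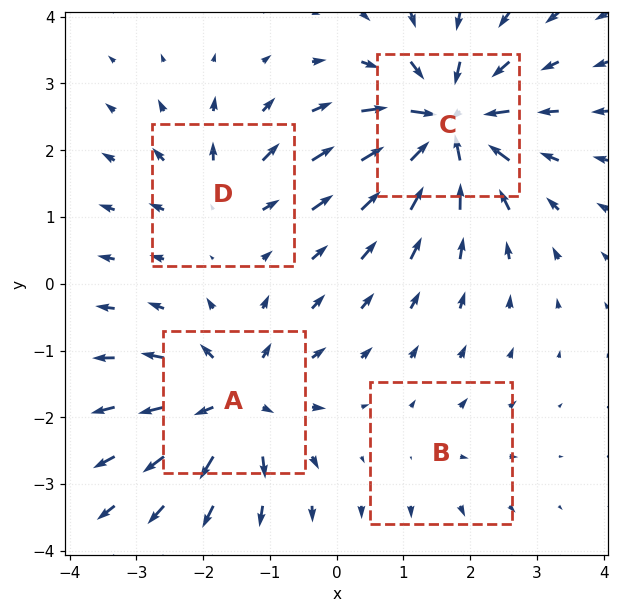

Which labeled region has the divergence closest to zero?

Divergence at each region's feature centre — A: about +7, B: about +2, C: about -9, D: about +4. Region B is closest to zero.

B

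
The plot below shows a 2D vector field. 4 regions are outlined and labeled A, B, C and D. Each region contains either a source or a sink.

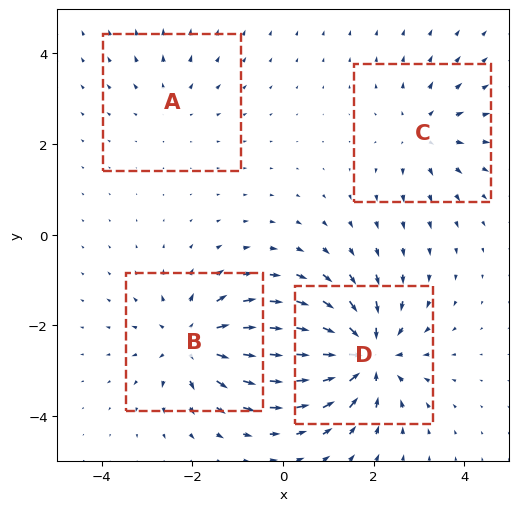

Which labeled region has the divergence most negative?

Divergence at each region's feature centre — A: about +2, B: about +5, C: about +4, D: about -7. Region D is most negative.

D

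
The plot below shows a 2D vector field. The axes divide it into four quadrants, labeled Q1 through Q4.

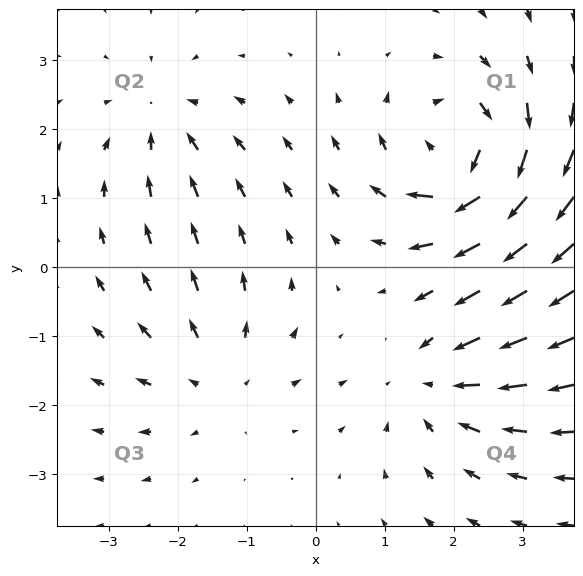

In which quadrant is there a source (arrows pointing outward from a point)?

Q3

The source sits at approximately (-1.4, -1.6), which lies in quadrant Q3. The divergence there is about +3, positive as expected for a source.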